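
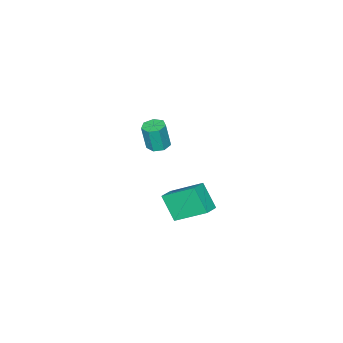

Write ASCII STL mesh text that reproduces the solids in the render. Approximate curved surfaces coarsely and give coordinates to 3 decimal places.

solid 
facet normal -0.124 0.110 -0.986
outer loop
vertex -1.862 -3.871 -2.376
vertex -2.451 -3.529 -2.264
vertex -1.811 -3.277 -2.316
endloop
endfacet
facet normal 0.989 -0.072 -0.132
outer loop
vertex -1.862 -3.871 -2.376
vertex -1.811 -3.277 -2.316
vertex -1.66 -4.052 -0.769
endloop
endfacet
facet normal 0.989 -0.072 -0.132
outer loop
vertex -1.66 -4.052 -0.769
vertex -1.811 -3.277 -2.316
vertex -1.609 -3.458 -0.709
endloop
endfacet
facet normal 0.125 -0.110 0.986
outer loop
vertex -1.66 -4.052 -0.769
vertex -1.609 -3.458 -0.709
vertex -2.249 -3.711 -0.656
endloop
endfacet
facet normal -0.124 0.112 -0.986
outer loop
vertex -1.811 -3.277 -2.316
vertex -2.451 -3.529 -2.264
vertex -2.242 -2.874 -2.216
endloop
endfacet
facet normal 0.683 0.731 -0.003
outer loop
vertex -1.811 -3.277 -2.316
vertex -2.242 -2.874 -2.216
vertex -1.609 -3.458 -0.709
endloop
endfacet
facet normal 0.683 0.731 -0.003
outer loop
vertex -1.609 -3.458 -0.709
vertex -2.242 -2.874 -2.216
vertex -2.04 -3.055 -0.609
endloop
endfacet
facet normal 0.125 -0.111 0.986
outer loop
vertex -1.609 -3.458 -0.709
vertex -2.04 -3.055 -0.609
vertex -2.249 -3.711 -0.656
endloop
endfacet
facet normal -0.124 0.112 -0.986
outer loop
vertex -2.242 -2.874 -2.216
vertex -2.451 -3.529 -2.264
vertex -2.831 -2.964 -2.152
endloop
endfacet
facet normal -0.136 0.982 0.128
outer loop
vertex -2.242 -2.874 -2.216
vertex -2.831 -2.964 -2.152
vertex -2.04 -3.055 -0.609
endloop
endfacet
facet normal -0.136 0.982 0.128
outer loop
vertex -2.04 -3.055 -0.609
vertex -2.831 -2.964 -2.152
vertex -2.628 -3.145 -0.545
endloop
endfacet
facet normal 0.124 -0.110 0.986
outer loop
vertex -2.04 -3.055 -0.609
vertex -2.628 -3.145 -0.545
vertex -2.249 -3.711 -0.656
endloop
endfacet
facet normal -0.125 0.111 -0.986
outer loop
vertex -2.831 -2.964 -2.152
vertex -2.451 -3.529 -2.264
vertex -3.133 -3.48 -2.172
endloop
endfacet
facet normal -0.854 0.494 0.163
outer loop
vertex -2.831 -2.964 -2.152
vertex -3.133 -3.48 -2.172
vertex -2.628 -3.145 -0.545
endloop
endfacet
facet normal -0.854 0.495 0.163
outer loop
vertex -2.628 -3.145 -0.545
vertex -3.133 -3.48 -2.172
vertex -2.931 -3.661 -0.565
endloop
endfacet
facet normal 0.123 -0.111 0.986
outer loop
vertex -2.628 -3.145 -0.545
vertex -2.931 -3.661 -0.565
vertex -2.249 -3.711 -0.656
endloop
endfacet
facet normal -0.125 0.111 -0.986
outer loop
vertex -3.133 -3.48 -2.172
vertex -2.451 -3.529 -2.264
vertex -2.922 -4.033 -2.261
endloop
endfacet
facet normal -0.928 -0.366 0.075
outer loop
vertex -3.133 -3.48 -2.172
vertex -2.922 -4.033 -2.261
vertex -2.931 -3.661 -0.565
endloop
endfacet
facet normal -0.928 -0.365 0.075
outer loop
vertex -2.931 -3.661 -0.565
vertex -2.922 -4.033 -2.261
vertex -2.72 -4.215 -0.654
endloop
endfacet
facet normal 0.123 -0.111 0.986
outer loop
vertex -2.931 -3.661 -0.565
vertex -2.72 -4.215 -0.654
vertex -2.249 -3.711 -0.656
endloop
endfacet
facet normal -0.125 0.111 -0.986
outer loop
vertex -2.922 -4.033 -2.261
vertex -2.451 -3.529 -2.264
vertex -2.357 -4.207 -2.352
endloop
endfacet
facet normal -0.304 -0.950 -0.069
outer loop
vertex -2.922 -4.033 -2.261
vertex -2.357 -4.207 -2.352
vertex -2.72 -4.215 -0.654
endloop
endfacet
facet normal -0.302 -0.951 -0.069
outer loop
vertex -2.72 -4.215 -0.654
vertex -2.357 -4.207 -2.352
vertex -2.154 -4.388 -0.745
endloop
endfacet
facet normal 0.124 -0.112 0.986
outer loop
vertex -2.72 -4.215 -0.654
vertex -2.154 -4.388 -0.745
vertex -2.249 -3.711 -0.656
endloop
endfacet
facet normal -0.123 0.111 -0.986
outer loop
vertex -2.357 -4.207 -2.352
vertex -2.451 -3.529 -2.264
vertex -1.862 -3.871 -2.376
endloop
endfacet
facet normal 0.549 -0.820 -0.162
outer loop
vertex -2.357 -4.207 -2.352
vertex -1.862 -3.871 -2.376
vertex -2.154 -4.388 -0.745
endloop
endfacet
facet normal 0.550 -0.820 -0.161
outer loop
vertex -2.154 -4.388 -0.745
vertex -1.862 -3.871 -2.376
vertex -1.66 -4.052 -0.769
endloop
endfacet
facet normal 0.124 -0.112 0.986
outer loop
vertex -2.154 -4.388 -0.745
vertex -1.66 -4.052 -0.769
vertex -2.249 -3.711 -0.656
endloop
endfacet
facet normal -0.945 -0.231 -0.231
outer loop
vertex 0.777 3.118 0.255
vertex 0.851 4.122 -1.052
vertex 1.477 1.479 -0.966
endloop
endfacet
facet normal -0.044 -0.609 0.792
outer loop
vertex 2.289 1.678 -0.768
vertex 0.777 3.118 0.255
vertex 1.477 1.479 -0.966
endloop
endfacet
facet normal -0.945 -0.231 -0.231
outer loop
vertex 1.477 1.479 -0.966
vertex 0.851 4.122 -1.052
vertex 1.55 2.483 -2.273
endloop
endfacet
facet normal 0.324 -0.759 -0.565
outer loop
vertex 1.55 2.483 -2.273
vertex 2.289 1.678 -0.768
vertex 1.477 1.479 -0.966
endloop
endfacet
facet normal -0.324 0.759 0.565
outer loop
vertex 0.777 3.118 0.255
vertex 1.663 4.321 -0.854
vertex 0.851 4.122 -1.052
endloop
endfacet
facet normal -0.044 -0.609 0.792
outer loop
vertex 1.59 3.317 0.453
vertex 0.777 3.118 0.255
vertex 2.289 1.678 -0.768
endloop
endfacet
facet normal -0.323 0.759 0.565
outer loop
vertex 1.59 3.317 0.453
vertex 1.663 4.321 -0.854
vertex 0.777 3.118 0.255
endloop
endfacet
facet normal 0.044 0.609 -0.792
outer loop
vertex 0.851 4.122 -1.052
vertex 1.663 4.321 -0.854
vertex 1.55 2.483 -2.273
endloop
endfacet
facet normal 0.323 -0.759 -0.565
outer loop
vertex 2.363 2.682 -2.075
vertex 2.289 1.678 -0.768
vertex 1.55 2.483 -2.273
endloop
endfacet
facet normal 0.044 0.609 -0.792
outer loop
vertex 1.55 2.483 -2.273
vertex 1.663 4.321 -0.854
vertex 2.363 2.682 -2.075
endloop
endfacet
facet normal 0.945 0.231 0.231
outer loop
vertex 2.363 2.682 -2.075
vertex 1.59 3.317 0.453
vertex 2.289 1.678 -0.768
endloop
endfacet
facet normal 0.945 0.232 0.231
outer loop
vertex 1.663 4.321 -0.854
vertex 1.59 3.317 0.453
vertex 2.363 2.682 -2.075
endloop
endfacet

endsolid


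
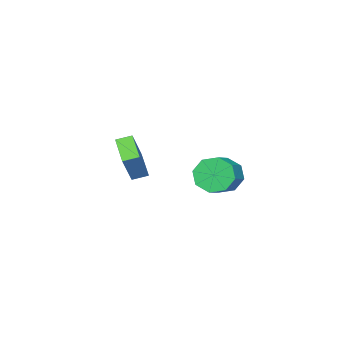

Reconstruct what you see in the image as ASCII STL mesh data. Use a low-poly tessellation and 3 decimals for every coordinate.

solid 
facet normal -0.499 -0.153 -0.853
outer loop
vertex 1.593 -3.292 -0.36
vertex 0.982 -2.712 -0.107
vertex 2.521 -1.975 -1.139
endloop
endfacet
facet normal 0.695 -0.659 -0.287
outer loop
vertex 3.518 -1.668 0.567
vertex 1.593 -3.292 -0.36
vertex 2.521 -1.975 -1.139
endloop
endfacet
facet normal -0.498 -0.154 -0.853
outer loop
vertex 2.521 -1.975 -1.139
vertex 0.982 -2.712 -0.107
vertex 1.91 -1.395 -0.887
endloop
endfacet
facet normal 0.519 0.736 -0.436
outer loop
vertex 1.91 -1.395 -0.887
vertex 3.518 -1.668 0.567
vertex 2.521 -1.975 -1.139
endloop
endfacet
facet normal -0.518 -0.736 0.435
outer loop
vertex 1.593 -3.292 -0.36
vertex 1.979 -2.405 1.599
vertex 0.982 -2.712 -0.107
endloop
endfacet
facet normal 0.695 -0.660 -0.287
outer loop
vertex 2.59 -2.985 1.347
vertex 1.593 -3.292 -0.36
vertex 3.518 -1.668 0.567
endloop
endfacet
facet normal -0.519 -0.736 0.435
outer loop
vertex 2.59 -2.985 1.347
vertex 1.979 -2.405 1.599
vertex 1.593 -3.292 -0.36
endloop
endfacet
facet normal -0.695 0.660 0.287
outer loop
vertex 0.982 -2.712 -0.107
vertex 1.979 -2.405 1.599
vertex 1.91 -1.395 -0.887
endloop
endfacet
facet normal 0.518 0.736 -0.435
outer loop
vertex 2.907 -1.088 0.82
vertex 3.518 -1.668 0.567
vertex 1.91 -1.395 -0.887
endloop
endfacet
facet normal -0.695 0.659 0.287
outer loop
vertex 1.91 -1.395 -0.887
vertex 1.979 -2.405 1.599
vertex 2.907 -1.088 0.82
endloop
endfacet
facet normal 0.499 0.154 0.853
outer loop
vertex 2.907 -1.088 0.82
vertex 2.59 -2.985 1.347
vertex 3.518 -1.668 0.567
endloop
endfacet
facet normal 0.498 0.154 0.853
outer loop
vertex 1.979 -2.405 1.599
vertex 2.59 -2.985 1.347
vertex 2.907 -1.088 0.82
endloop
endfacet
facet normal -0.858 -0.309 -0.410
outer loop
vertex 2.454 2.66 -0.075
vertex 1.909 3.314 0.573
vertex 2.343 3.402 -0.401
endloop
endfacet
facet normal 0.495 -0.286 -0.820
outer loop
vertex 2.454 2.66 -0.075
vertex 2.343 3.402 -0.401
vertex 3.655 3.091 0.5
endloop
endfacet
facet normal 0.495 -0.288 -0.820
outer loop
vertex 3.655 3.091 0.5
vertex 2.343 3.402 -0.401
vertex 3.545 3.834 0.173
endloop
endfacet
facet normal 0.858 0.308 0.410
outer loop
vertex 3.655 3.091 0.5
vertex 3.545 3.834 0.173
vertex 3.111 3.746 1.147
endloop
endfacet
facet normal -0.859 -0.307 -0.410
outer loop
vertex 2.343 3.402 -0.401
vertex 1.909 3.314 0.573
vertex 1.979 4.094 -0.157
endloop
endfacet
facet normal 0.254 0.438 -0.862
outer loop
vertex 2.343 3.402 -0.401
vertex 1.979 4.094 -0.157
vertex 3.545 3.834 0.173
endloop
endfacet
facet normal 0.255 0.440 -0.861
outer loop
vertex 3.545 3.834 0.173
vertex 1.979 4.094 -0.157
vertex 3.18 4.525 0.418
endloop
endfacet
facet normal 0.858 0.308 0.410
outer loop
vertex 3.545 3.834 0.173
vertex 3.18 4.525 0.418
vertex 3.111 3.746 1.147
endloop
endfacet
facet normal -0.858 -0.308 -0.411
outer loop
vertex 1.979 4.094 -0.157
vertex 1.909 3.314 0.573
vertex 1.573 4.329 0.514
endloop
endfacet
facet normal -0.134 0.907 -0.399
outer loop
vertex 1.979 4.094 -0.157
vertex 1.573 4.329 0.514
vertex 3.18 4.525 0.418
endloop
endfacet
facet normal -0.134 0.907 -0.399
outer loop
vertex 3.18 4.525 0.418
vertex 1.573 4.329 0.514
vertex 2.775 4.76 1.089
endloop
endfacet
facet normal 0.858 0.308 0.410
outer loop
vertex 3.18 4.525 0.418
vertex 2.775 4.76 1.089
vertex 3.111 3.746 1.147
endloop
endfacet
facet normal -0.859 -0.308 -0.410
outer loop
vertex 1.573 4.329 0.514
vertex 1.909 3.314 0.573
vertex 1.365 3.969 1.22
endloop
endfacet
facet normal -0.446 0.844 0.299
outer loop
vertex 1.573 4.329 0.514
vertex 1.365 3.969 1.22
vertex 2.775 4.76 1.089
endloop
endfacet
facet normal -0.446 0.844 0.298
outer loop
vertex 2.775 4.76 1.089
vertex 1.365 3.969 1.22
vertex 2.566 4.4 1.795
endloop
endfacet
facet normal 0.858 0.308 0.411
outer loop
vertex 2.775 4.76 1.089
vertex 2.566 4.4 1.795
vertex 3.111 3.746 1.147
endloop
endfacet
facet normal -0.858 -0.308 -0.410
outer loop
vertex 1.365 3.969 1.22
vertex 1.909 3.314 0.573
vertex 1.475 3.226 1.547
endloop
endfacet
facet normal -0.496 0.287 0.820
outer loop
vertex 1.365 3.969 1.22
vertex 1.475 3.226 1.547
vertex 2.566 4.4 1.795
endloop
endfacet
facet normal -0.495 0.286 0.820
outer loop
vertex 2.566 4.4 1.795
vertex 1.475 3.226 1.547
vertex 2.677 3.658 2.121
endloop
endfacet
facet normal 0.858 0.309 0.410
outer loop
vertex 2.566 4.4 1.795
vertex 2.677 3.658 2.121
vertex 3.111 3.746 1.147
endloop
endfacet
facet normal -0.858 -0.308 -0.410
outer loop
vertex 1.475 3.226 1.547
vertex 1.909 3.314 0.573
vertex 1.84 2.535 1.302
endloop
endfacet
facet normal -0.254 -0.439 0.862
outer loop
vertex 1.475 3.226 1.547
vertex 1.84 2.535 1.302
vertex 2.677 3.658 2.121
endloop
endfacet
facet normal -0.255 -0.438 0.862
outer loop
vertex 2.677 3.658 2.121
vertex 1.84 2.535 1.302
vertex 3.041 2.966 1.877
endloop
endfacet
facet normal 0.859 0.307 0.410
outer loop
vertex 2.677 3.658 2.121
vertex 3.041 2.966 1.877
vertex 3.111 3.746 1.147
endloop
endfacet
facet normal -0.858 -0.308 -0.410
outer loop
vertex 1.84 2.535 1.302
vertex 1.909 3.314 0.573
vertex 2.245 2.3 0.631
endloop
endfacet
facet normal 0.135 -0.907 0.399
outer loop
vertex 1.84 2.535 1.302
vertex 2.245 2.3 0.631
vertex 3.041 2.966 1.877
endloop
endfacet
facet normal 0.134 -0.907 0.399
outer loop
vertex 3.041 2.966 1.877
vertex 2.245 2.3 0.631
vertex 3.447 2.731 1.206
endloop
endfacet
facet normal 0.858 0.308 0.411
outer loop
vertex 3.041 2.966 1.877
vertex 3.447 2.731 1.206
vertex 3.111 3.746 1.147
endloop
endfacet
facet normal -0.858 -0.308 -0.411
outer loop
vertex 2.245 2.3 0.631
vertex 1.909 3.314 0.573
vertex 2.454 2.66 -0.075
endloop
endfacet
facet normal 0.445 -0.844 -0.299
outer loop
vertex 2.245 2.3 0.631
vertex 2.454 2.66 -0.075
vertex 3.447 2.731 1.206
endloop
endfacet
facet normal 0.446 -0.844 -0.299
outer loop
vertex 3.447 2.731 1.206
vertex 2.454 2.66 -0.075
vertex 3.655 3.091 0.5
endloop
endfacet
facet normal 0.859 0.308 0.410
outer loop
vertex 3.447 2.731 1.206
vertex 3.655 3.091 0.5
vertex 3.111 3.746 1.147
endloop
endfacet

endsolid


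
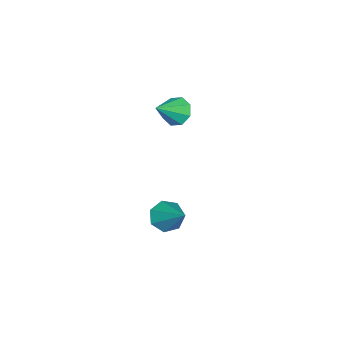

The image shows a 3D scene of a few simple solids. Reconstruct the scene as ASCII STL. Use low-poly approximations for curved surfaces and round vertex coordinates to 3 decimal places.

solid 
facet normal -0.411 -0.666 -0.623
outer loop
vertex 2.204 -2.982 -4.044
vertex 1.706 -3.159 -3.526
vertex 1.661 -2.64 -4.051
endloop
endfacet
facet normal 0.451 0.705 -0.547
outer loop
vertex 2.204 -2.982 -4.044
vertex 1.661 -2.64 -4.051
vertex 2.534 -1.821 -2.274
endloop
endfacet
facet normal -0.413 -0.665 -0.622
outer loop
vertex 1.661 -2.64 -4.051
vertex 1.706 -3.159 -3.526
vertex 1.152 -2.688 -3.662
endloop
endfacet
facet normal -0.297 0.914 -0.276
outer loop
vertex 1.661 -2.64 -4.051
vertex 1.152 -2.688 -3.662
vertex 2.534 -1.821 -2.274
endloop
endfacet
facet normal -0.412 -0.665 -0.623
outer loop
vertex 1.152 -2.688 -3.662
vertex 1.706 -3.159 -3.526
vertex 1.061 -3.092 -3.171
endloop
endfacet
facet normal -0.725 0.592 0.352
outer loop
vertex 1.152 -2.688 -3.662
vertex 1.061 -3.092 -3.171
vertex 2.534 -1.821 -2.274
endloop
endfacet
facet normal -0.411 -0.666 -0.622
outer loop
vertex 1.061 -3.092 -3.171
vertex 1.706 -3.159 -3.526
vertex 1.456 -3.545 -2.947
endloop
endfacet
facet normal -0.509 -0.018 0.861
outer loop
vertex 1.061 -3.092 -3.171
vertex 1.456 -3.545 -2.947
vertex 2.534 -1.821 -2.274
endloop
endfacet
facet normal -0.412 -0.666 -0.622
outer loop
vertex 1.456 -3.545 -2.947
vertex 1.706 -3.159 -3.526
vertex 2.04 -3.708 -3.159
endloop
endfacet
facet normal 0.188 -0.457 0.869
outer loop
vertex 1.456 -3.545 -2.947
vertex 2.04 -3.708 -3.159
vertex 2.534 -1.821 -2.274
endloop
endfacet
facet normal -0.411 -0.666 -0.623
outer loop
vertex 2.04 -3.708 -3.159
vertex 1.706 -3.159 -3.526
vertex 2.373 -3.457 -3.647
endloop
endfacet
facet normal 0.841 -0.394 0.371
outer loop
vertex 2.04 -3.708 -3.159
vertex 2.373 -3.457 -3.647
vertex 2.534 -1.821 -2.274
endloop
endfacet
facet normal -0.411 -0.666 -0.622
outer loop
vertex 2.373 -3.457 -3.647
vertex 1.706 -3.159 -3.526
vertex 2.204 -2.982 -4.044
endloop
endfacet
facet normal 0.958 0.124 -0.260
outer loop
vertex 2.373 -3.457 -3.647
vertex 2.204 -2.982 -4.044
vertex 2.534 -1.821 -2.274
endloop
endfacet
facet normal -0.800 0.190 -0.569
outer loop
vertex 0.704 -3.611 0.965
vertex 0.305 -3.603 1.528
vertex 0.666 -3.13 1.179
endloop
endfacet
facet normal 0.882 0.248 -0.400
outer loop
vertex 0.704 -3.611 0.965
vertex 0.666 -3.13 1.179
vertex 1.375 -3.857 2.292
endloop
endfacet
facet normal -0.799 0.188 -0.571
outer loop
vertex 0.666 -3.13 1.179
vertex 0.305 -3.603 1.528
vertex 0.415 -2.926 1.597
endloop
endfacet
facet normal 0.677 0.734 0.048
outer loop
vertex 0.666 -3.13 1.179
vertex 0.415 -2.926 1.597
vertex 1.375 -3.857 2.292
endloop
endfacet
facet normal -0.799 0.188 -0.571
outer loop
vertex 0.415 -2.926 1.597
vertex 0.305 -3.603 1.528
vertex 0.1 -3.119 1.974
endloop
endfacet
facet normal 0.277 0.742 0.611
outer loop
vertex 0.415 -2.926 1.597
vertex 0.1 -3.119 1.974
vertex 1.375 -3.857 2.292
endloop
endfacet
facet normal -0.799 0.188 -0.571
outer loop
vertex 0.1 -3.119 1.974
vertex 0.305 -3.603 1.528
vertex -0.095 -3.595 2.09
endloop
endfacet
facet normal -0.084 0.268 0.960
outer loop
vertex 0.1 -3.119 1.974
vertex -0.095 -3.595 2.09
vertex 1.375 -3.857 2.292
endloop
endfacet
facet normal -0.799 0.188 -0.571
outer loop
vertex -0.095 -3.595 2.09
vertex 0.305 -3.603 1.528
vertex -0.056 -4.077 1.877
endloop
endfacet
facet normal -0.195 -0.410 0.891
outer loop
vertex -0.095 -3.595 2.09
vertex -0.056 -4.077 1.877
vertex 1.375 -3.857 2.292
endloop
endfacet
facet normal -0.799 0.189 -0.570
outer loop
vertex -0.056 -4.077 1.877
vertex 0.305 -3.603 1.528
vertex 0.194 -4.281 1.459
endloop
endfacet
facet normal 0.009 -0.896 0.443
outer loop
vertex -0.056 -4.077 1.877
vertex 0.194 -4.281 1.459
vertex 1.375 -3.857 2.292
endloop
endfacet
facet normal -0.800 0.189 -0.570
outer loop
vertex 0.194 -4.281 1.459
vertex 0.305 -3.603 1.528
vertex 0.509 -4.088 1.081
endloop
endfacet
facet normal 0.410 -0.904 -0.120
outer loop
vertex 0.194 -4.281 1.459
vertex 0.509 -4.088 1.081
vertex 1.375 -3.857 2.292
endloop
endfacet
facet normal -0.800 0.189 -0.570
outer loop
vertex 0.509 -4.088 1.081
vertex 0.305 -3.603 1.528
vertex 0.704 -3.611 0.965
endloop
endfacet
facet normal 0.771 -0.430 -0.470
outer loop
vertex 0.509 -4.088 1.081
vertex 0.704 -3.611 0.965
vertex 1.375 -3.857 2.292
endloop
endfacet

endsolid


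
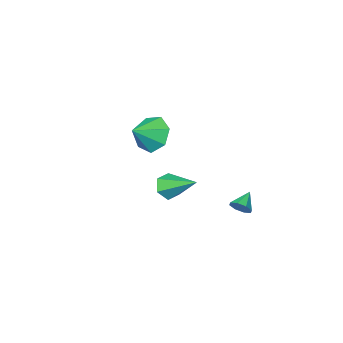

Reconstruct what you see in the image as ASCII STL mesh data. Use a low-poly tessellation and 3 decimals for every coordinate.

solid 
facet normal 0.263 -0.814 -0.518
outer loop
vertex 0.756 -3.026 -3.782
vertex 0.275 -2.801 -4.38
vertex 1.039 -2.562 -4.368
endloop
endfacet
facet normal 0.769 0.266 0.582
outer loop
vertex 0.756 -3.026 -3.782
vertex 1.039 -2.562 -4.368
vertex -0.275 -1.099 -3.3
endloop
endfacet
facet normal 0.263 -0.815 -0.517
outer loop
vertex 1.039 -2.562 -4.368
vertex 0.275 -2.801 -4.38
vertex 0.558 -2.337 -4.967
endloop
endfacet
facet normal 0.634 0.738 -0.232
outer loop
vertex 1.039 -2.562 -4.368
vertex 0.558 -2.337 -4.967
vertex -0.275 -1.099 -3.3
endloop
endfacet
facet normal 0.263 -0.815 -0.517
outer loop
vertex 0.558 -2.337 -4.967
vertex 0.275 -2.801 -4.38
vertex -0.205 -2.576 -4.979
endloop
endfacet
facet normal -0.218 0.728 -0.650
outer loop
vertex 0.558 -2.337 -4.967
vertex -0.205 -2.576 -4.979
vertex -0.275 -1.099 -3.3
endloop
endfacet
facet normal 0.264 -0.814 -0.517
outer loop
vertex -0.205 -2.576 -4.979
vertex 0.275 -2.801 -4.38
vertex -0.488 -3.04 -4.393
endloop
endfacet
facet normal -0.935 0.247 -0.256
outer loop
vertex -0.205 -2.576 -4.979
vertex -0.488 -3.04 -4.393
vertex -0.275 -1.099 -3.3
endloop
endfacet
facet normal 0.264 -0.814 -0.517
outer loop
vertex -0.488 -3.04 -4.393
vertex 0.275 -2.801 -4.38
vertex -0.008 -3.265 -3.794
endloop
endfacet
facet normal -0.800 -0.225 0.556
outer loop
vertex -0.488 -3.04 -4.393
vertex -0.008 -3.265 -3.794
vertex -0.275 -1.099 -3.3
endloop
endfacet
facet normal 0.263 -0.814 -0.518
outer loop
vertex -0.008 -3.265 -3.794
vertex 0.275 -2.801 -4.38
vertex 0.756 -3.026 -3.782
endloop
endfacet
facet normal 0.052 -0.216 0.975
outer loop
vertex -0.008 -3.265 -3.794
vertex 0.756 -3.026 -3.782
vertex -0.275 -1.099 -3.3
endloop
endfacet
facet normal -0.852 -0.113 -0.511
outer loop
vertex 3.346 0.875 1.017
vertex 2.944 0.315 1.81
vertex 2.901 1.353 1.653
endloop
endfacet
facet normal 0.649 0.753 -0.112
outer loop
vertex 3.346 0.875 1.017
vertex 2.901 1.353 1.653
vertex 4.076 0.465 2.49
endloop
endfacet
facet normal -0.851 -0.113 -0.512
outer loop
vertex 2.901 1.353 1.653
vertex 2.944 0.315 1.81
vertex 2.488 1.05 2.406
endloop
endfacet
facet normal 0.279 0.828 0.486
outer loop
vertex 2.901 1.353 1.653
vertex 2.488 1.05 2.406
vertex 4.076 0.465 2.49
endloop
endfacet
facet normal -0.851 -0.112 -0.513
outer loop
vertex 2.488 1.05 2.406
vertex 2.944 0.315 1.81
vertex 2.418 0.194 2.71
endloop
endfacet
facet normal 0.071 0.329 0.942
outer loop
vertex 2.488 1.05 2.406
vertex 2.418 0.194 2.71
vertex 4.076 0.465 2.49
endloop
endfacet
facet normal -0.851 -0.112 -0.513
outer loop
vertex 2.418 0.194 2.71
vertex 2.944 0.315 1.81
vertex 2.744 -0.571 2.336
endloop
endfacet
facet normal 0.181 -0.369 0.912
outer loop
vertex 2.418 0.194 2.71
vertex 2.744 -0.571 2.336
vertex 4.076 0.465 2.49
endloop
endfacet
facet normal -0.851 -0.112 -0.512
outer loop
vertex 2.744 -0.571 2.336
vertex 2.944 0.315 1.81
vertex 3.22 -0.668 1.566
endloop
endfacet
facet normal 0.527 -0.740 0.419
outer loop
vertex 2.744 -0.571 2.336
vertex 3.22 -0.668 1.566
vertex 4.076 0.465 2.49
endloop
endfacet
facet normal -0.852 -0.112 -0.512
outer loop
vertex 3.22 -0.668 1.566
vertex 2.944 0.315 1.81
vertex 3.488 -0.025 0.979
endloop
endfacet
facet normal 0.847 -0.505 -0.166
outer loop
vertex 3.22 -0.668 1.566
vertex 3.488 -0.025 0.979
vertex 4.076 0.465 2.49
endloop
endfacet
facet normal -0.852 -0.113 -0.511
outer loop
vertex 3.488 -0.025 0.979
vertex 2.944 0.315 1.81
vertex 3.346 0.875 1.017
endloop
endfacet
facet normal 0.901 0.159 -0.402
outer loop
vertex 3.488 -0.025 0.979
vertex 3.346 0.875 1.017
vertex 4.076 0.465 2.49
endloop
endfacet
facet normal 0.740 0.416 -0.528
outer loop
vertex -0.171 2.553 -2.587
vertex -0.447 2.42 -3.079
vertex -0.446 2.875 -2.719
endloop
endfacet
facet normal -0.103 0.301 0.948
outer loop
vertex -0.171 2.553 -2.587
vertex -0.446 2.875 -2.719
vertex -1.233 1.98 -2.521
endloop
endfacet
facet normal 0.743 0.415 -0.526
outer loop
vertex -0.446 2.875 -2.719
vertex -0.447 2.42 -3.079
vertex -0.721 2.931 -3.063
endloop
endfacet
facet normal -0.563 0.617 0.550
outer loop
vertex -0.446 2.875 -2.719
vertex -0.721 2.931 -3.063
vertex -1.233 1.98 -2.521
endloop
endfacet
facet normal 0.742 0.414 -0.528
outer loop
vertex -0.721 2.931 -3.063
vertex -0.447 2.42 -3.079
vertex -0.836 2.687 -3.416
endloop
endfacet
facet normal -0.887 0.461 -0.030
outer loop
vertex -0.721 2.931 -3.063
vertex -0.836 2.687 -3.416
vertex -1.233 1.98 -2.521
endloop
endfacet
facet normal 0.742 0.415 -0.527
outer loop
vertex -0.836 2.687 -3.416
vertex -0.447 2.42 -3.079
vertex -0.723 2.287 -3.572
endloop
endfacet
facet normal -0.888 -0.074 -0.453
outer loop
vertex -0.836 2.687 -3.416
vertex -0.723 2.287 -3.572
vertex -1.233 1.98 -2.521
endloop
endfacet
facet normal 0.741 0.415 -0.527
outer loop
vertex -0.723 2.287 -3.572
vertex -0.447 2.42 -3.079
vertex -0.448 1.965 -3.439
endloop
endfacet
facet normal -0.565 -0.677 -0.472
outer loop
vertex -0.723 2.287 -3.572
vertex -0.448 1.965 -3.439
vertex -1.233 1.98 -2.521
endloop
endfacet
facet normal 0.743 0.415 -0.526
outer loop
vertex -0.448 1.965 -3.439
vertex -0.447 2.42 -3.079
vertex -0.173 1.909 -3.095
endloop
endfacet
facet normal -0.107 -0.991 -0.076
outer loop
vertex -0.448 1.965 -3.439
vertex -0.173 1.909 -3.095
vertex -1.233 1.98 -2.521
endloop
endfacet
facet normal 0.742 0.414 -0.528
outer loop
vertex -0.173 1.909 -3.095
vertex -0.447 2.42 -3.079
vertex -0.058 2.153 -2.742
endloop
endfacet
facet normal 0.218 -0.835 0.506
outer loop
vertex -0.173 1.909 -3.095
vertex -0.058 2.153 -2.742
vertex -1.233 1.98 -2.521
endloop
endfacet
facet normal 0.742 0.414 -0.528
outer loop
vertex -0.058 2.153 -2.742
vertex -0.447 2.42 -3.079
vertex -0.171 2.553 -2.587
endloop
endfacet
facet normal 0.219 -0.298 0.929
outer loop
vertex -0.058 2.153 -2.742
vertex -0.171 2.553 -2.587
vertex -1.233 1.98 -2.521
endloop
endfacet

endsolid


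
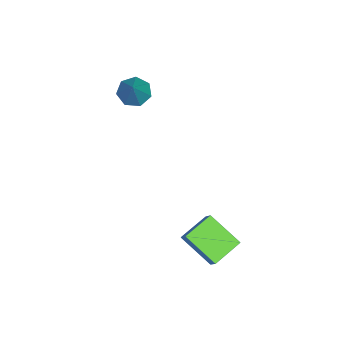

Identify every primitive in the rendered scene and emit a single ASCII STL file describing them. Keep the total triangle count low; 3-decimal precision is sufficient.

solid 
facet normal -0.630 -0.162 -0.760
outer loop
vertex -2.294 -2.247 2.143
vertex -2.973 -1.967 2.646
vertex -2.447 -1.49 2.108
endloop
endfacet
facet normal 0.923 0.171 -0.345
outer loop
vertex -2.294 -2.247 2.143
vertex -2.447 -1.49 2.108
vertex -1.607 -1.613 4.294
endloop
endfacet
facet normal -0.630 -0.163 -0.760
outer loop
vertex -2.447 -1.49 2.108
vertex -2.973 -1.967 2.646
vertex -2.996 -1.093 2.478
endloop
endfacet
facet normal 0.512 0.846 -0.149
outer loop
vertex -2.447 -1.49 2.108
vertex -2.996 -1.093 2.478
vertex -1.607 -1.613 4.294
endloop
endfacet
facet normal -0.629 -0.163 -0.760
outer loop
vertex -2.996 -1.093 2.478
vertex -2.973 -1.967 2.646
vertex -3.528 -1.353 2.974
endloop
endfacet
facet normal -0.120 0.926 0.357
outer loop
vertex -2.996 -1.093 2.478
vertex -3.528 -1.353 2.974
vertex -1.607 -1.613 4.294
endloop
endfacet
facet normal -0.629 -0.163 -0.760
outer loop
vertex -3.528 -1.353 2.974
vertex -2.973 -1.967 2.646
vertex -3.642 -2.075 3.223
endloop
endfacet
facet normal -0.497 0.352 0.793
outer loop
vertex -3.528 -1.353 2.974
vertex -3.642 -2.075 3.223
vertex -1.607 -1.613 4.294
endloop
endfacet
facet normal -0.629 -0.162 -0.760
outer loop
vertex -3.642 -2.075 3.223
vertex -2.973 -1.967 2.646
vertex -3.252 -2.716 3.037
endloop
endfacet
facet normal -0.336 -0.445 0.830
outer loop
vertex -3.642 -2.075 3.223
vertex -3.252 -2.716 3.037
vertex -1.607 -1.613 4.294
endloop
endfacet
facet normal -0.630 -0.162 -0.760
outer loop
vertex -3.252 -2.716 3.037
vertex -2.973 -1.967 2.646
vertex -2.652 -2.792 2.556
endloop
endfacet
facet normal 0.243 -0.864 0.440
outer loop
vertex -3.252 -2.716 3.037
vertex -2.652 -2.792 2.556
vertex -1.607 -1.613 4.294
endloop
endfacet
facet normal -0.630 -0.162 -0.760
outer loop
vertex -2.652 -2.792 2.556
vertex -2.973 -1.967 2.646
vertex -2.294 -2.247 2.143
endloop
endfacet
facet normal 0.803 -0.590 -0.083
outer loop
vertex -2.652 -2.792 2.556
vertex -2.294 -2.247 2.143
vertex -1.607 -1.613 4.294
endloop
endfacet
facet normal -0.791 0.508 0.340
outer loop
vertex 1.284 2.863 -2.036
vertex 1.924 3.273 -1.159
vertex 1.827 4.481 -3.189
endloop
endfacet
facet normal -0.552 -0.353 -0.755
outer loop
vertex 3.156 3.627 -3.761
vertex 1.284 2.863 -2.036
vertex 1.827 4.481 -3.189
endloop
endfacet
facet normal -0.791 0.508 0.340
outer loop
vertex 1.827 4.481 -3.189
vertex 1.924 3.273 -1.159
vertex 2.467 4.891 -2.313
endloop
endfacet
facet normal 0.264 0.785 -0.560
outer loop
vertex 2.467 4.891 -2.313
vertex 3.156 3.627 -3.761
vertex 1.827 4.481 -3.189
endloop
endfacet
facet normal -0.264 -0.786 0.560
outer loop
vertex 1.284 2.863 -2.036
vertex 3.253 2.419 -1.731
vertex 1.924 3.273 -1.159
endloop
endfacet
facet normal -0.552 -0.354 -0.755
outer loop
vertex 2.613 2.009 -2.607
vertex 1.284 2.863 -2.036
vertex 3.156 3.627 -3.761
endloop
endfacet
facet normal -0.264 -0.785 0.560
outer loop
vertex 2.613 2.009 -2.607
vertex 3.253 2.419 -1.731
vertex 1.284 2.863 -2.036
endloop
endfacet
facet normal 0.552 0.353 0.755
outer loop
vertex 1.924 3.273 -1.159
vertex 3.253 2.419 -1.731
vertex 2.467 4.891 -2.313
endloop
endfacet
facet normal 0.264 0.785 -0.560
outer loop
vertex 3.796 4.037 -2.884
vertex 3.156 3.627 -3.761
vertex 2.467 4.891 -2.313
endloop
endfacet
facet normal 0.552 0.353 0.756
outer loop
vertex 2.467 4.891 -2.313
vertex 3.253 2.419 -1.731
vertex 3.796 4.037 -2.884
endloop
endfacet
facet normal 0.791 -0.508 -0.340
outer loop
vertex 3.796 4.037 -2.884
vertex 2.613 2.009 -2.607
vertex 3.156 3.627 -3.761
endloop
endfacet
facet normal 0.791 -0.508 -0.340
outer loop
vertex 3.253 2.419 -1.731
vertex 2.613 2.009 -2.607
vertex 3.796 4.037 -2.884
endloop
endfacet

endsolid


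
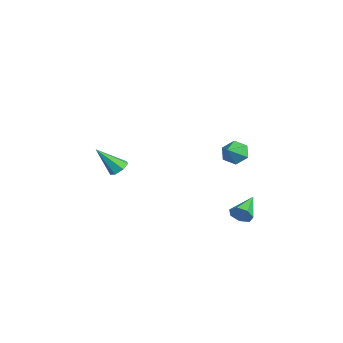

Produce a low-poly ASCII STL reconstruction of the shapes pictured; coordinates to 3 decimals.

solid 
facet normal 0.767 -0.521 -0.374
outer loop
vertex 2.583 3.308 -2.854
vertex 2.214 3.067 -3.275
vertex 2.545 3.578 -3.308
endloop
endfacet
facet normal 0.329 0.824 0.462
outer loop
vertex 2.583 3.308 -2.854
vertex 2.545 3.578 -3.308
vertex 1.086 3.833 -2.725
endloop
endfacet
facet normal 0.767 -0.521 -0.375
outer loop
vertex 2.545 3.578 -3.308
vertex 2.214 3.067 -3.275
vertex 2.257 3.463 -3.737
endloop
endfacet
facet normal 0.051 0.956 -0.290
outer loop
vertex 2.545 3.578 -3.308
vertex 2.257 3.463 -3.737
vertex 1.086 3.833 -2.725
endloop
endfacet
facet normal 0.767 -0.521 -0.375
outer loop
vertex 2.257 3.463 -3.737
vertex 2.214 3.067 -3.275
vertex 1.937 3.05 -3.818
endloop
endfacet
facet normal -0.468 0.505 -0.726
outer loop
vertex 2.257 3.463 -3.737
vertex 1.937 3.05 -3.818
vertex 1.086 3.833 -2.725
endloop
endfacet
facet normal 0.767 -0.522 -0.375
outer loop
vertex 1.937 3.05 -3.818
vertex 2.214 3.067 -3.275
vertex 1.824 2.649 -3.491
endloop
endfacet
facet normal -0.835 -0.186 -0.517
outer loop
vertex 1.937 3.05 -3.818
vertex 1.824 2.649 -3.491
vertex 1.086 3.833 -2.725
endloop
endfacet
facet normal 0.767 -0.522 -0.375
outer loop
vertex 1.824 2.649 -3.491
vertex 2.214 3.067 -3.275
vertex 2.005 2.563 -3.001
endloop
endfacet
facet normal -0.778 -0.602 0.182
outer loop
vertex 1.824 2.649 -3.491
vertex 2.005 2.563 -3.001
vertex 1.086 3.833 -2.725
endloop
endfacet
facet normal 0.767 -0.522 -0.374
outer loop
vertex 2.005 2.563 -3.001
vertex 2.214 3.067 -3.275
vertex 2.343 2.856 -2.717
endloop
endfacet
facet normal -0.336 -0.426 0.840
outer loop
vertex 2.005 2.563 -3.001
vertex 2.343 2.856 -2.717
vertex 1.086 3.833 -2.725
endloop
endfacet
facet normal 0.767 -0.521 -0.374
outer loop
vertex 2.343 2.856 -2.717
vertex 2.214 3.067 -3.275
vertex 2.583 3.308 -2.854
endloop
endfacet
facet normal 0.157 0.209 0.965
outer loop
vertex 2.343 2.856 -2.717
vertex 2.583 3.308 -2.854
vertex 1.086 3.833 -2.725
endloop
endfacet
facet normal -0.721 0.448 -0.528
outer loop
vertex -3.595 3.837 -2.834
vertex -4.026 3.865 -2.221
vertex -3.56 4.431 -2.377
endloop
endfacet
facet normal 0.953 0.148 -0.265
outer loop
vertex -3.595 3.837 -2.834
vertex -3.56 4.431 -2.377
vertex -3.174 3.335 -1.599
endloop
endfacet
facet normal -0.722 0.449 -0.527
outer loop
vertex -3.56 4.431 -2.377
vertex -4.026 3.865 -2.221
vertex -3.991 4.458 -1.764
endloop
endfacet
facet normal 0.686 0.566 0.457
outer loop
vertex -3.56 4.431 -2.377
vertex -3.991 4.458 -1.764
vertex -3.174 3.335 -1.599
endloop
endfacet
facet normal -0.722 0.449 -0.527
outer loop
vertex -3.991 4.458 -1.764
vertex -4.026 3.865 -2.221
vertex -4.457 3.892 -1.608
endloop
endfacet
facet normal 0.081 0.202 0.976
outer loop
vertex -3.991 4.458 -1.764
vertex -4.457 3.892 -1.608
vertex -3.174 3.335 -1.599
endloop
endfacet
facet normal -0.722 0.448 -0.527
outer loop
vertex -4.457 3.892 -1.608
vertex -4.026 3.865 -2.221
vertex -4.492 3.298 -2.065
endloop
endfacet
facet normal -0.257 -0.580 0.773
outer loop
vertex -4.457 3.892 -1.608
vertex -4.492 3.298 -2.065
vertex -3.174 3.335 -1.599
endloop
endfacet
facet normal -0.722 0.448 -0.527
outer loop
vertex -4.492 3.298 -2.065
vertex -4.026 3.865 -2.221
vertex -4.061 3.271 -2.678
endloop
endfacet
facet normal 0.010 -0.999 0.051
outer loop
vertex -4.492 3.298 -2.065
vertex -4.061 3.271 -2.678
vertex -3.174 3.335 -1.599
endloop
endfacet
facet normal -0.721 0.448 -0.528
outer loop
vertex -4.061 3.271 -2.678
vertex -4.026 3.865 -2.221
vertex -3.595 3.837 -2.834
endloop
endfacet
facet normal 0.615 -0.635 -0.468
outer loop
vertex -4.061 3.271 -2.678
vertex -3.595 3.837 -2.834
vertex -3.174 3.335 -1.599
endloop
endfacet
facet normal 0.081 0.648 -0.757
outer loop
vertex 1.554 -2.606 -0.573
vertex 1.075 -2.378 -0.429
vertex 1.582 -2.246 -0.262
endloop
endfacet
facet normal 0.927 -0.284 0.245
outer loop
vertex 1.554 -2.606 -0.573
vertex 1.582 -2.246 -0.262
vertex 0.945 -3.422 0.789
endloop
endfacet
facet normal 0.080 0.649 -0.757
outer loop
vertex 1.582 -2.246 -0.262
vertex 1.075 -2.378 -0.429
vertex 1.228 -1.985 -0.076
endloop
endfacet
facet normal 0.613 0.315 0.724
outer loop
vertex 1.582 -2.246 -0.262
vertex 1.228 -1.985 -0.076
vertex 0.945 -3.422 0.789
endloop
endfacet
facet normal 0.082 0.648 -0.757
outer loop
vertex 1.228 -1.985 -0.076
vertex 1.075 -2.378 -0.429
vertex 0.759 -2.02 -0.157
endloop
endfacet
facet normal -0.182 0.533 0.826
outer loop
vertex 1.228 -1.985 -0.076
vertex 0.759 -2.02 -0.157
vertex 0.945 -3.422 0.789
endloop
endfacet
facet normal 0.081 0.647 -0.758
outer loop
vertex 0.759 -2.02 -0.157
vertex 1.075 -2.378 -0.429
vertex 0.528 -2.325 -0.442
endloop
endfacet
facet normal -0.856 0.206 0.474
outer loop
vertex 0.759 -2.02 -0.157
vertex 0.528 -2.325 -0.442
vertex 0.945 -3.422 0.789
endloop
endfacet
facet normal 0.081 0.648 -0.757
outer loop
vertex 0.528 -2.325 -0.442
vertex 1.075 -2.378 -0.429
vertex 0.709 -2.67 -0.718
endloop
endfacet
facet normal -0.905 -0.420 -0.068
outer loop
vertex 0.528 -2.325 -0.442
vertex 0.709 -2.67 -0.718
vertex 0.945 -3.422 0.789
endloop
endfacet
facet normal 0.080 0.649 -0.757
outer loop
vertex 0.709 -2.67 -0.718
vertex 1.075 -2.378 -0.429
vertex 1.166 -2.795 -0.777
endloop
endfacet
facet normal -0.289 -0.874 -0.391
outer loop
vertex 0.709 -2.67 -0.718
vertex 1.166 -2.795 -0.777
vertex 0.945 -3.422 0.789
endloop
endfacet
facet normal 0.082 0.649 -0.756
outer loop
vertex 1.166 -2.795 -0.777
vertex 1.075 -2.378 -0.429
vertex 1.554 -2.606 -0.573
endloop
endfacet
facet normal 0.527 -0.812 -0.251
outer loop
vertex 1.166 -2.795 -0.777
vertex 1.554 -2.606 -0.573
vertex 0.945 -3.422 0.789
endloop
endfacet

endsolid


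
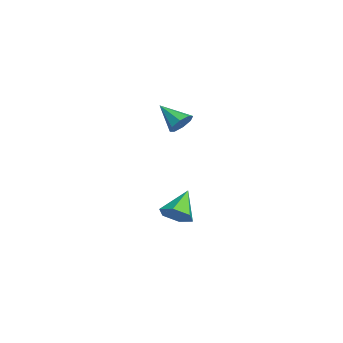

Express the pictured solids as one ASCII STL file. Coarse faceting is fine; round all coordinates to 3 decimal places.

solid 
facet normal 0.677 -0.404 -0.616
outer loop
vertex -0.516 1.64 -3.261
vertex -1.136 1.88 -4.1
vertex -0.405 2.582 -3.757
endloop
endfacet
facet normal 0.390 0.393 0.833
outer loop
vertex -0.516 1.64 -3.261
vertex -0.405 2.582 -3.757
vertex -2.544 2.72 -2.82
endloop
endfacet
facet normal 0.677 -0.404 -0.616
outer loop
vertex -0.405 2.582 -3.757
vertex -1.136 1.88 -4.1
vertex -1.025 2.822 -4.596
endloop
endfacet
facet normal 0.140 0.975 0.175
outer loop
vertex -0.405 2.582 -3.757
vertex -1.025 2.822 -4.596
vertex -2.544 2.72 -2.82
endloop
endfacet
facet normal 0.677 -0.404 -0.615
outer loop
vertex -1.025 2.822 -4.596
vertex -1.136 1.88 -4.1
vertex -1.756 2.119 -4.939
endloop
endfacet
facet normal -0.526 0.746 -0.407
outer loop
vertex -1.025 2.822 -4.596
vertex -1.756 2.119 -4.939
vertex -2.544 2.72 -2.82
endloop
endfacet
facet normal 0.677 -0.404 -0.615
outer loop
vertex -1.756 2.119 -4.939
vertex -1.136 1.88 -4.1
vertex -1.867 1.178 -4.443
endloop
endfacet
facet normal -0.941 -0.064 -0.332
outer loop
vertex -1.756 2.119 -4.939
vertex -1.867 1.178 -4.443
vertex -2.544 2.72 -2.82
endloop
endfacet
facet normal 0.677 -0.404 -0.616
outer loop
vertex -1.867 1.178 -4.443
vertex -1.136 1.88 -4.1
vertex -1.247 0.938 -3.604
endloop
endfacet
facet normal -0.691 -0.646 0.326
outer loop
vertex -1.867 1.178 -4.443
vertex -1.247 0.938 -3.604
vertex -2.544 2.72 -2.82
endloop
endfacet
facet normal 0.677 -0.404 -0.616
outer loop
vertex -1.247 0.938 -3.604
vertex -1.136 1.88 -4.1
vertex -0.516 1.64 -3.261
endloop
endfacet
facet normal -0.025 -0.418 0.908
outer loop
vertex -1.247 0.938 -3.604
vertex -0.516 1.64 -3.261
vertex -2.544 2.72 -2.82
endloop
endfacet
facet normal 0.587 0.595 -0.549
outer loop
vertex -0.064 2.463 4.179
vertex -0.363 2.103 3.47
vertex -0.59 2.768 3.947
endloop
endfacet
facet normal -0.187 0.370 0.910
outer loop
vertex -0.064 2.463 4.179
vertex -0.59 2.768 3.947
vertex -1.457 0.997 4.49
endloop
endfacet
facet normal 0.589 0.594 -0.548
outer loop
vertex -0.59 2.768 3.947
vertex -0.363 2.103 3.47
vertex -0.982 2.684 3.435
endloop
endfacet
facet normal -0.725 0.500 0.473
outer loop
vertex -0.59 2.768 3.947
vertex -0.982 2.684 3.435
vertex -1.457 0.997 4.49
endloop
endfacet
facet normal 0.588 0.593 -0.550
outer loop
vertex -0.982 2.684 3.435
vertex -0.363 2.103 3.47
vertex -1.012 2.259 2.944
endloop
endfacet
facet normal -0.973 0.202 -0.115
outer loop
vertex -0.982 2.684 3.435
vertex -1.012 2.259 2.944
vertex -1.457 0.997 4.49
endloop
endfacet
facet normal 0.588 0.594 -0.549
outer loop
vertex -1.012 2.259 2.944
vertex -0.363 2.103 3.47
vertex -0.662 1.743 2.76
endloop
endfacet
facet normal -0.785 -0.350 -0.512
outer loop
vertex -1.012 2.259 2.944
vertex -0.662 1.743 2.76
vertex -1.457 0.997 4.49
endloop
endfacet
facet normal 0.589 0.594 -0.549
outer loop
vertex -0.662 1.743 2.76
vertex -0.363 2.103 3.47
vertex -0.137 1.437 2.992
endloop
endfacet
facet normal -0.271 -0.832 -0.484
outer loop
vertex -0.662 1.743 2.76
vertex -0.137 1.437 2.992
vertex -1.457 0.997 4.49
endloop
endfacet
facet normal 0.588 0.594 -0.549
outer loop
vertex -0.137 1.437 2.992
vertex -0.363 2.103 3.47
vertex 0.256 1.521 3.504
endloop
endfacet
facet normal 0.267 -0.962 -0.047
outer loop
vertex -0.137 1.437 2.992
vertex 0.256 1.521 3.504
vertex -1.457 0.997 4.49
endloop
endfacet
facet normal 0.588 0.593 -0.550
outer loop
vertex 0.256 1.521 3.504
vertex -0.363 2.103 3.47
vertex 0.286 1.946 3.995
endloop
endfacet
facet normal 0.515 -0.663 0.543
outer loop
vertex 0.256 1.521 3.504
vertex 0.286 1.946 3.995
vertex -1.457 0.997 4.49
endloop
endfacet
facet normal 0.588 0.594 -0.549
outer loop
vertex 0.286 1.946 3.995
vertex -0.363 2.103 3.47
vertex -0.064 2.463 4.179
endloop
endfacet
facet normal 0.328 -0.112 0.938
outer loop
vertex 0.286 1.946 3.995
vertex -0.064 2.463 4.179
vertex -1.457 0.997 4.49
endloop
endfacet

endsolid


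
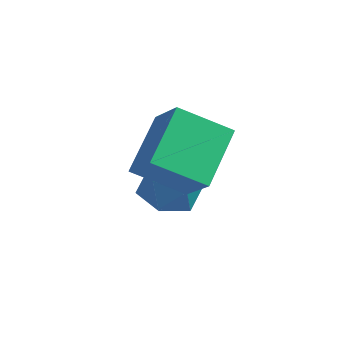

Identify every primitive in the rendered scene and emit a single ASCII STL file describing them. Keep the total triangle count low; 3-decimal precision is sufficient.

solid 
facet normal 0.112 0.992 -0.066
outer loop
vertex -3.391 -1.282 -4.532
vertex -3.699 -1.182 -3.553
vertex -2.699 -1.309 -3.768
endloop
endfacet
facet normal 0.572 0.654 -0.495
outer loop
vertex -3.391 -1.282 -4.532
vertex -2.699 -1.309 -3.768
vertex -2.624 -1.97 -4.555
endloop
endfacet
facet normal 0.197 0.251 -0.948
outer loop
vertex -3.391 -1.282 -4.532
vertex -2.624 -1.97 -4.555
vertex -3.577 -2.251 -4.827
endloop
endfacet
facet normal -0.496 0.339 -0.799
outer loop
vertex -3.391 -1.282 -4.532
vertex -3.577 -2.251 -4.827
vertex -4.242 -1.765 -4.208
endloop
endfacet
facet normal -0.549 0.796 -0.254
outer loop
vertex -3.391 -1.282 -4.532
vertex -4.242 -1.765 -4.208
vertex -3.699 -1.182 -3.553
endloop
endfacet
facet normal 0.971 0.221 -0.093
outer loop
vertex -2.624 -1.97 -4.555
vertex -2.699 -1.309 -3.768
vertex -2.458 -2.295 -3.592
endloop
endfacet
facet normal 0.227 0.765 0.602
outer loop
vertex -2.699 -1.309 -3.768
vertex -3.699 -1.182 -3.553
vertex -3.123 -1.809 -2.973
endloop
endfacet
facet normal -0.842 0.450 0.297
outer loop
vertex -3.699 -1.182 -3.553
vertex -4.242 -1.765 -4.208
vertex -4.076 -2.09 -3.245
endloop
endfacet
facet normal -0.757 -0.290 -0.586
outer loop
vertex -4.242 -1.765 -4.208
vertex -3.577 -2.251 -4.827
vertex -4.001 -2.751 -4.032
endloop
endfacet
facet normal 0.363 -0.431 -0.826
outer loop
vertex -3.577 -2.251 -4.827
vertex -2.624 -1.97 -4.555
vertex -3.001 -2.878 -4.247
endloop
endfacet
facet normal 0.496 -0.339 0.799
outer loop
vertex -3.309 -2.778 -3.268
vertex -2.458 -2.295 -3.592
vertex -3.123 -1.809 -2.973
endloop
endfacet
facet normal -0.197 -0.251 0.948
outer loop
vertex -3.309 -2.778 -3.268
vertex -3.123 -1.809 -2.973
vertex -4.076 -2.09 -3.245
endloop
endfacet
facet normal -0.572 -0.654 0.495
outer loop
vertex -3.309 -2.778 -3.268
vertex -4.076 -2.09 -3.245
vertex -4.001 -2.751 -4.032
endloop
endfacet
facet normal -0.112 -0.992 0.066
outer loop
vertex -3.309 -2.778 -3.268
vertex -4.001 -2.751 -4.032
vertex -3.001 -2.878 -4.247
endloop
endfacet
facet normal 0.549 -0.796 0.254
outer loop
vertex -3.309 -2.778 -3.268
vertex -3.001 -2.878 -4.247
vertex -2.458 -2.295 -3.592
endloop
endfacet
facet normal 0.757 0.290 0.586
outer loop
vertex -3.123 -1.809 -2.973
vertex -2.458 -2.295 -3.592
vertex -2.699 -1.309 -3.768
endloop
endfacet
facet normal -0.363 0.431 0.826
outer loop
vertex -4.076 -2.09 -3.245
vertex -3.123 -1.809 -2.973
vertex -3.699 -1.182 -3.553
endloop
endfacet
facet normal -0.971 -0.221 0.093
outer loop
vertex -4.001 -2.751 -4.032
vertex -4.076 -2.09 -3.245
vertex -4.242 -1.765 -4.208
endloop
endfacet
facet normal -0.227 -0.765 -0.602
outer loop
vertex -3.001 -2.878 -4.247
vertex -4.001 -2.751 -4.032
vertex -3.577 -2.251 -4.827
endloop
endfacet
facet normal 0.842 -0.450 -0.297
outer loop
vertex -2.458 -2.295 -3.592
vertex -3.001 -2.878 -4.247
vertex -2.624 -1.97 -4.555
endloop
endfacet
facet normal -0.609 -0.609 0.509
outer loop
vertex -2.124 -4.119 -1.524
vertex -2.656 -2.495 -0.219
vertex -3.284 -3.745 -2.464
endloop
endfacet
facet normal 0.248 -0.755 -0.607
outer loop
vertex -2.164 -2.625 -3.401
vertex -2.124 -4.119 -1.524
vertex -3.284 -3.745 -2.464
endloop
endfacet
facet normal -0.609 -0.608 0.509
outer loop
vertex -3.284 -3.745 -2.464
vertex -2.656 -2.495 -0.219
vertex -3.817 -2.12 -1.16
endloop
endfacet
facet normal -0.754 0.243 -0.611
outer loop
vertex -3.817 -2.12 -1.16
vertex -2.164 -2.625 -3.401
vertex -3.284 -3.745 -2.464
endloop
endfacet
facet normal 0.754 -0.243 0.610
outer loop
vertex -2.124 -4.119 -1.524
vertex -1.536 -1.375 -1.156
vertex -2.656 -2.495 -0.219
endloop
endfacet
facet normal 0.248 -0.755 -0.607
outer loop
vertex -1.003 -3.0 -2.46
vertex -2.124 -4.119 -1.524
vertex -2.164 -2.625 -3.401
endloop
endfacet
facet normal 0.753 -0.243 0.611
outer loop
vertex -1.003 -3.0 -2.46
vertex -1.536 -1.375 -1.156
vertex -2.124 -4.119 -1.524
endloop
endfacet
facet normal -0.248 0.755 0.607
outer loop
vertex -2.656 -2.495 -0.219
vertex -1.536 -1.375 -1.156
vertex -3.817 -2.12 -1.16
endloop
endfacet
facet normal -0.753 0.244 -0.611
outer loop
vertex -2.696 -1.001 -2.096
vertex -2.164 -2.625 -3.401
vertex -3.817 -2.12 -1.16
endloop
endfacet
facet normal -0.248 0.756 0.606
outer loop
vertex -3.817 -2.12 -1.16
vertex -1.536 -1.375 -1.156
vertex -2.696 -1.001 -2.096
endloop
endfacet
facet normal 0.609 0.608 -0.509
outer loop
vertex -2.696 -1.001 -2.096
vertex -1.003 -3.0 -2.46
vertex -2.164 -2.625 -3.401
endloop
endfacet
facet normal 0.609 0.608 -0.509
outer loop
vertex -1.536 -1.375 -1.156
vertex -1.003 -3.0 -2.46
vertex -2.696 -1.001 -2.096
endloop
endfacet

endsolid


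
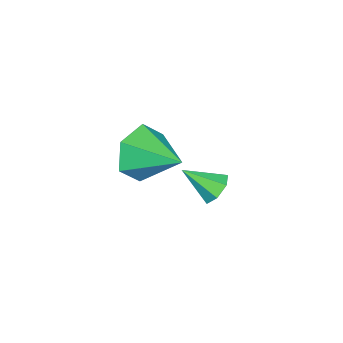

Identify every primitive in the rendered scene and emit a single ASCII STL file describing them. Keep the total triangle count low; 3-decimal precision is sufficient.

solid 
facet normal -0.091 0.791 -0.605
outer loop
vertex 0.937 -1.338 2.882
vertex 0.437 -1.495 2.752
vertex 0.593 -1.17 3.153
endloop
endfacet
facet normal 0.656 0.150 0.740
outer loop
vertex 0.937 -1.338 2.882
vertex 0.593 -1.17 3.153
vertex 0.543 -2.405 3.448
endloop
endfacet
facet normal -0.091 0.791 -0.605
outer loop
vertex 0.593 -1.17 3.153
vertex 0.437 -1.495 2.752
vertex 0.132 -1.247 3.122
endloop
endfacet
facet normal -0.104 0.235 0.966
outer loop
vertex 0.593 -1.17 3.153
vertex 0.132 -1.247 3.122
vertex 0.543 -2.405 3.448
endloop
endfacet
facet normal -0.093 0.790 -0.606
outer loop
vertex 0.132 -1.247 3.122
vertex 0.437 -1.495 2.752
vertex -0.099 -1.512 2.812
endloop
endfacet
facet normal -0.761 -0.089 0.643
outer loop
vertex 0.132 -1.247 3.122
vertex -0.099 -1.512 2.812
vertex 0.543 -2.405 3.448
endloop
endfacet
facet normal -0.093 0.790 -0.606
outer loop
vertex -0.099 -1.512 2.812
vertex 0.437 -1.495 2.752
vertex 0.073 -1.764 2.457
endloop
endfacet
facet normal -0.817 -0.577 0.014
outer loop
vertex -0.099 -1.512 2.812
vertex 0.073 -1.764 2.457
vertex 0.543 -2.405 3.448
endloop
endfacet
facet normal -0.092 0.790 -0.606
outer loop
vertex 0.073 -1.764 2.457
vertex 0.437 -1.495 2.752
vertex 0.52 -1.814 2.324
endloop
endfacet
facet normal -0.230 -0.863 -0.449
outer loop
vertex 0.073 -1.764 2.457
vertex 0.52 -1.814 2.324
vertex 0.543 -2.405 3.448
endloop
endfacet
facet normal -0.092 0.790 -0.606
outer loop
vertex 0.52 -1.814 2.324
vertex 0.437 -1.495 2.752
vertex 0.904 -1.624 2.513
endloop
endfacet
facet normal 0.556 -0.731 -0.396
outer loop
vertex 0.52 -1.814 2.324
vertex 0.904 -1.624 2.513
vertex 0.543 -2.405 3.448
endloop
endfacet
facet normal -0.091 0.791 -0.605
outer loop
vertex 0.904 -1.624 2.513
vertex 0.437 -1.495 2.752
vertex 0.937 -1.338 2.882
endloop
endfacet
facet normal 0.951 -0.281 0.133
outer loop
vertex 0.904 -1.624 2.513
vertex 0.937 -1.338 2.882
vertex 0.543 -2.405 3.448
endloop
endfacet
facet normal -0.404 -0.856 -0.321
outer loop
vertex -2.311 -4.405 -0.396
vertex -2.809 -4.498 0.478
vertex -3.234 -4.007 -0.296
endloop
endfacet
facet normal 0.228 0.699 -0.678
outer loop
vertex -2.311 -4.405 -0.396
vertex -3.234 -4.007 -0.296
vertex -2.151 -3.102 1.002
endloop
endfacet
facet normal -0.404 -0.856 -0.321
outer loop
vertex -3.234 -4.007 -0.296
vertex -2.809 -4.498 0.478
vertex -3.732 -4.1 0.578
endloop
endfacet
facet normal -0.488 0.853 -0.187
outer loop
vertex -3.234 -4.007 -0.296
vertex -3.732 -4.1 0.578
vertex -2.151 -3.102 1.002
endloop
endfacet
facet normal -0.404 -0.856 -0.322
outer loop
vertex -3.732 -4.1 0.578
vertex -2.809 -4.498 0.478
vertex -3.307 -4.591 1.351
endloop
endfacet
facet normal -0.525 0.558 0.643
outer loop
vertex -3.732 -4.1 0.578
vertex -3.307 -4.591 1.351
vertex -2.151 -3.102 1.002
endloop
endfacet
facet normal -0.404 -0.856 -0.322
outer loop
vertex -3.307 -4.591 1.351
vertex -2.809 -4.498 0.478
vertex -2.384 -4.989 1.252
endloop
endfacet
facet normal 0.153 0.111 0.982
outer loop
vertex -3.307 -4.591 1.351
vertex -2.384 -4.989 1.252
vertex -2.151 -3.102 1.002
endloop
endfacet
facet normal -0.404 -0.856 -0.321
outer loop
vertex -2.384 -4.989 1.252
vertex -2.809 -4.498 0.478
vertex -1.886 -4.896 0.378
endloop
endfacet
facet normal 0.870 -0.042 0.491
outer loop
vertex -2.384 -4.989 1.252
vertex -1.886 -4.896 0.378
vertex -2.151 -3.102 1.002
endloop
endfacet
facet normal -0.404 -0.856 -0.321
outer loop
vertex -1.886 -4.896 0.378
vertex -2.809 -4.498 0.478
vertex -2.311 -4.405 -0.396
endloop
endfacet
facet normal 0.907 0.252 -0.338
outer loop
vertex -1.886 -4.896 0.378
vertex -2.311 -4.405 -0.396
vertex -2.151 -3.102 1.002
endloop
endfacet

endsolid


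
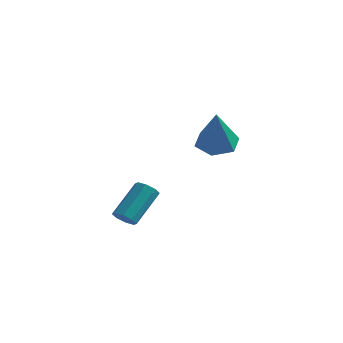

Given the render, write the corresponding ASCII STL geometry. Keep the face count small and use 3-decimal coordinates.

solid 
facet normal -0.195 0.417 -0.888
outer loop
vertex 0.486 3.691 1.478
vertex -0.207 3.085 1.345
vertex -0.375 3.898 1.764
endloop
endfacet
facet normal 0.374 0.676 0.635
outer loop
vertex 0.486 3.691 1.478
vertex -0.375 3.898 1.764
vertex 0.207 2.195 3.235
endloop
endfacet
facet normal -0.194 0.417 -0.888
outer loop
vertex -0.375 3.898 1.764
vertex -0.207 3.085 1.345
vertex -1.068 3.291 1.63
endloop
endfacet
facet normal -0.529 0.444 0.723
outer loop
vertex -0.375 3.898 1.764
vertex -1.068 3.291 1.63
vertex 0.207 2.195 3.235
endloop
endfacet
facet normal -0.194 0.417 -0.888
outer loop
vertex -1.068 3.291 1.63
vertex -0.207 3.085 1.345
vertex -0.9 2.478 1.211
endloop
endfacet
facet normal -0.833 -0.380 0.403
outer loop
vertex -1.068 3.291 1.63
vertex -0.9 2.478 1.211
vertex 0.207 2.195 3.235
endloop
endfacet
facet normal -0.195 0.418 -0.887
outer loop
vertex -0.9 2.478 1.211
vertex -0.207 3.085 1.345
vertex -0.039 2.272 0.925
endloop
endfacet
facet normal -0.235 -0.972 -0.007
outer loop
vertex -0.9 2.478 1.211
vertex -0.039 2.272 0.925
vertex 0.207 2.195 3.235
endloop
endfacet
facet normal -0.194 0.418 -0.887
outer loop
vertex -0.039 2.272 0.925
vertex -0.207 3.085 1.345
vertex 0.654 2.878 1.059
endloop
endfacet
facet normal 0.666 -0.740 -0.096
outer loop
vertex -0.039 2.272 0.925
vertex 0.654 2.878 1.059
vertex 0.207 2.195 3.235
endloop
endfacet
facet normal -0.195 0.417 -0.888
outer loop
vertex 0.654 2.878 1.059
vertex -0.207 3.085 1.345
vertex 0.486 3.691 1.478
endloop
endfacet
facet normal 0.971 0.084 0.226
outer loop
vertex 0.654 2.878 1.059
vertex 0.486 3.691 1.478
vertex 0.207 2.195 3.235
endloop
endfacet
facet normal -0.157 -0.732 -0.663
outer loop
vertex -3.165 1.394 -2.967
vertex -3.67 1.637 -3.116
vertex -3.122 1.686 -3.3
endloop
endfacet
facet normal 0.983 -0.181 -0.032
outer loop
vertex -3.165 1.394 -2.967
vertex -3.122 1.686 -3.3
vertex -2.864 2.801 -1.696
endloop
endfacet
facet normal 0.983 -0.180 -0.033
outer loop
vertex -2.864 2.801 -1.696
vertex -3.122 1.686 -3.3
vertex -2.822 3.092 -2.028
endloop
endfacet
facet normal 0.157 0.733 0.662
outer loop
vertex -2.864 2.801 -1.696
vertex -2.822 3.092 -2.028
vertex -3.37 3.043 -1.844
endloop
endfacet
facet normal -0.157 -0.733 -0.662
outer loop
vertex -3.122 1.686 -3.3
vertex -3.67 1.637 -3.116
vertex -3.401 1.948 -3.524
endloop
endfacet
facet normal 0.761 0.338 -0.553
outer loop
vertex -3.122 1.686 -3.3
vertex -3.401 1.948 -3.524
vertex -2.822 3.092 -2.028
endloop
endfacet
facet normal 0.764 0.335 -0.552
outer loop
vertex -2.822 3.092 -2.028
vertex -3.401 1.948 -3.524
vertex -3.1 3.355 -2.253
endloop
endfacet
facet normal 0.157 0.733 0.662
outer loop
vertex -2.822 3.092 -2.028
vertex -3.1 3.355 -2.253
vertex -3.37 3.043 -1.844
endloop
endfacet
facet normal -0.156 -0.733 -0.662
outer loop
vertex -3.401 1.948 -3.524
vertex -3.67 1.637 -3.116
vertex -3.837 2.028 -3.51
endloop
endfacet
facet normal 0.096 0.656 -0.749
outer loop
vertex -3.401 1.948 -3.524
vertex -3.837 2.028 -3.51
vertex -3.1 3.355 -2.253
endloop
endfacet
facet normal 0.094 0.656 -0.748
outer loop
vertex -3.1 3.355 -2.253
vertex -3.837 2.028 -3.51
vertex -3.537 3.435 -2.238
endloop
endfacet
facet normal 0.157 0.733 0.662
outer loop
vertex -3.1 3.355 -2.253
vertex -3.537 3.435 -2.238
vertex -3.37 3.043 -1.844
endloop
endfacet
facet normal -0.157 -0.734 -0.661
outer loop
vertex -3.837 2.028 -3.51
vertex -3.67 1.637 -3.116
vertex -4.176 1.879 -3.264
endloop
endfacet
facet normal -0.627 0.592 -0.506
outer loop
vertex -3.837 2.028 -3.51
vertex -4.176 1.879 -3.264
vertex -3.537 3.435 -2.238
endloop
endfacet
facet normal -0.628 0.592 -0.506
outer loop
vertex -3.537 3.435 -2.238
vertex -4.176 1.879 -3.264
vertex -3.875 3.286 -1.993
endloop
endfacet
facet normal 0.157 0.733 0.662
outer loop
vertex -3.537 3.435 -2.238
vertex -3.875 3.286 -1.993
vertex -3.37 3.043 -1.844
endloop
endfacet
facet normal -0.157 -0.733 -0.662
outer loop
vertex -4.176 1.879 -3.264
vertex -3.67 1.637 -3.116
vertex -4.218 1.588 -2.932
endloop
endfacet
facet normal -0.983 0.180 0.033
outer loop
vertex -4.176 1.879 -3.264
vertex -4.218 1.588 -2.932
vertex -3.875 3.286 -1.993
endloop
endfacet
facet normal -0.983 0.181 0.032
outer loop
vertex -3.875 3.286 -1.993
vertex -4.218 1.588 -2.932
vertex -3.918 2.994 -1.66
endloop
endfacet
facet normal 0.157 0.732 0.663
outer loop
vertex -3.875 3.286 -1.993
vertex -3.918 2.994 -1.66
vertex -3.37 3.043 -1.844
endloop
endfacet
facet normal -0.157 -0.733 -0.662
outer loop
vertex -4.218 1.588 -2.932
vertex -3.67 1.637 -3.116
vertex -3.94 1.325 -2.707
endloop
endfacet
facet normal -0.764 -0.336 0.551
outer loop
vertex -4.218 1.588 -2.932
vertex -3.94 1.325 -2.707
vertex -3.918 2.994 -1.66
endloop
endfacet
facet normal -0.761 -0.337 0.554
outer loop
vertex -3.918 2.994 -1.66
vertex -3.94 1.325 -2.707
vertex -3.639 2.732 -1.436
endloop
endfacet
facet normal 0.157 0.733 0.662
outer loop
vertex -3.918 2.994 -1.66
vertex -3.639 2.732 -1.436
vertex -3.37 3.043 -1.844
endloop
endfacet
facet normal -0.157 -0.733 -0.662
outer loop
vertex -3.94 1.325 -2.707
vertex -3.67 1.637 -3.116
vertex -3.503 1.245 -2.722
endloop
endfacet
facet normal -0.094 -0.656 0.749
outer loop
vertex -3.94 1.325 -2.707
vertex -3.503 1.245 -2.722
vertex -3.639 2.732 -1.436
endloop
endfacet
facet normal -0.096 -0.656 0.748
outer loop
vertex -3.639 2.732 -1.436
vertex -3.503 1.245 -2.722
vertex -3.203 2.652 -1.45
endloop
endfacet
facet normal 0.156 0.733 0.662
outer loop
vertex -3.639 2.732 -1.436
vertex -3.203 2.652 -1.45
vertex -3.37 3.043 -1.844
endloop
endfacet
facet normal -0.157 -0.733 -0.662
outer loop
vertex -3.503 1.245 -2.722
vertex -3.67 1.637 -3.116
vertex -3.165 1.394 -2.967
endloop
endfacet
facet normal 0.628 -0.591 0.506
outer loop
vertex -3.503 1.245 -2.722
vertex -3.165 1.394 -2.967
vertex -3.203 2.652 -1.45
endloop
endfacet
facet normal 0.627 -0.592 0.506
outer loop
vertex -3.203 2.652 -1.45
vertex -3.165 1.394 -2.967
vertex -2.864 2.801 -1.696
endloop
endfacet
facet normal 0.157 0.734 0.661
outer loop
vertex -3.203 2.652 -1.45
vertex -2.864 2.801 -1.696
vertex -3.37 3.043 -1.844
endloop
endfacet

endsolid


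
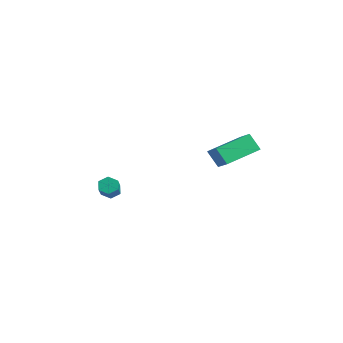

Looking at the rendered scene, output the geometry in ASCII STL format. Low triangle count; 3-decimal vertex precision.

solid 
facet normal -0.730 0.402 -0.552
outer loop
vertex -1.242 -2.022 0.381
vertex -1.611 -2.402 0.592
vertex -1.535 -1.903 0.855
endloop
endfacet
facet normal 0.450 0.891 0.054
outer loop
vertex -1.242 -2.022 0.381
vertex -1.535 -1.903 0.855
vertex -0.161 -2.617 1.197
endloop
endfacet
facet normal 0.450 0.891 0.053
outer loop
vertex -0.161 -2.617 1.197
vertex -1.535 -1.903 0.855
vertex -0.453 -2.498 1.672
endloop
endfacet
facet normal 0.732 -0.402 0.551
outer loop
vertex -0.161 -2.617 1.197
vertex -0.453 -2.498 1.672
vertex -0.529 -2.998 1.408
endloop
endfacet
facet normal -0.731 0.402 -0.551
outer loop
vertex -1.535 -1.903 0.855
vertex -1.611 -2.402 0.592
vertex -1.903 -2.283 1.066
endloop
endfacet
facet normal -0.219 0.627 0.747
outer loop
vertex -1.535 -1.903 0.855
vertex -1.903 -2.283 1.066
vertex -0.453 -2.498 1.672
endloop
endfacet
facet normal -0.219 0.628 0.747
outer loop
vertex -0.453 -2.498 1.672
vertex -1.903 -2.283 1.066
vertex -0.822 -2.878 1.883
endloop
endfacet
facet normal 0.730 -0.402 0.552
outer loop
vertex -0.453 -2.498 1.672
vertex -0.822 -2.878 1.883
vertex -0.529 -2.998 1.408
endloop
endfacet
facet normal -0.731 0.401 -0.551
outer loop
vertex -1.903 -2.283 1.066
vertex -1.611 -2.402 0.592
vertex -1.979 -2.783 0.803
endloop
endfacet
facet normal -0.670 -0.263 0.694
outer loop
vertex -1.903 -2.283 1.066
vertex -1.979 -2.783 0.803
vertex -0.822 -2.878 1.883
endloop
endfacet
facet normal -0.670 -0.265 0.694
outer loop
vertex -0.822 -2.878 1.883
vertex -1.979 -2.783 0.803
vertex -0.898 -3.378 1.619
endloop
endfacet
facet normal 0.730 -0.402 0.552
outer loop
vertex -0.822 -2.878 1.883
vertex -0.898 -3.378 1.619
vertex -0.529 -2.998 1.408
endloop
endfacet
facet normal -0.732 0.402 -0.551
outer loop
vertex -1.979 -2.783 0.803
vertex -1.611 -2.402 0.592
vertex -1.687 -2.902 0.328
endloop
endfacet
facet normal -0.450 -0.891 -0.053
outer loop
vertex -1.979 -2.783 0.803
vertex -1.687 -2.902 0.328
vertex -0.898 -3.378 1.619
endloop
endfacet
facet normal -0.450 -0.892 -0.054
outer loop
vertex -0.898 -3.378 1.619
vertex -1.687 -2.902 0.328
vertex -0.605 -3.497 1.145
endloop
endfacet
facet normal 0.730 -0.402 0.552
outer loop
vertex -0.898 -3.378 1.619
vertex -0.605 -3.497 1.145
vertex -0.529 -2.998 1.408
endloop
endfacet
facet normal -0.730 0.402 -0.552
outer loop
vertex -1.687 -2.902 0.328
vertex -1.611 -2.402 0.592
vertex -1.318 -2.522 0.117
endloop
endfacet
facet normal 0.219 -0.628 -0.747
outer loop
vertex -1.687 -2.902 0.328
vertex -1.318 -2.522 0.117
vertex -0.605 -3.497 1.145
endloop
endfacet
facet normal 0.219 -0.627 -0.747
outer loop
vertex -0.605 -3.497 1.145
vertex -1.318 -2.522 0.117
vertex -0.237 -3.117 0.934
endloop
endfacet
facet normal 0.731 -0.402 0.551
outer loop
vertex -0.605 -3.497 1.145
vertex -0.237 -3.117 0.934
vertex -0.529 -2.998 1.408
endloop
endfacet
facet normal -0.730 0.402 -0.552
outer loop
vertex -1.318 -2.522 0.117
vertex -1.611 -2.402 0.592
vertex -1.242 -2.022 0.381
endloop
endfacet
facet normal 0.670 0.264 -0.694
outer loop
vertex -1.318 -2.522 0.117
vertex -1.242 -2.022 0.381
vertex -0.237 -3.117 0.934
endloop
endfacet
facet normal 0.669 0.264 -0.695
outer loop
vertex -0.237 -3.117 0.934
vertex -1.242 -2.022 0.381
vertex -0.161 -2.617 1.197
endloop
endfacet
facet normal 0.731 -0.401 0.551
outer loop
vertex -0.237 -3.117 0.934
vertex -0.161 -2.617 1.197
vertex -0.529 -2.998 1.408
endloop
endfacet
facet normal -0.883 0.045 -0.467
outer loop
vertex -0.715 2.656 2.782
vertex -0.943 4.7 3.411
vertex -0.18 3.017 1.806
endloop
endfacet
facet normal 0.106 -0.950 -0.293
outer loop
vertex 0.923 2.96 2.389
vertex -0.715 2.656 2.782
vertex -0.18 3.017 1.806
endloop
endfacet
facet normal -0.883 0.044 -0.466
outer loop
vertex -0.18 3.017 1.806
vertex -0.943 4.7 3.411
vertex -0.409 5.06 2.434
endloop
endfacet
facet normal 0.457 0.308 -0.835
outer loop
vertex -0.409 5.06 2.434
vertex 0.923 2.96 2.389
vertex -0.18 3.017 1.806
endloop
endfacet
facet normal -0.457 -0.308 0.835
outer loop
vertex -0.715 2.656 2.782
vertex 0.16 4.643 3.994
vertex -0.943 4.7 3.411
endloop
endfacet
facet normal 0.106 -0.950 -0.292
outer loop
vertex 0.389 2.6 3.366
vertex -0.715 2.656 2.782
vertex 0.923 2.96 2.389
endloop
endfacet
facet normal -0.457 -0.308 0.835
outer loop
vertex 0.389 2.6 3.366
vertex 0.16 4.643 3.994
vertex -0.715 2.656 2.782
endloop
endfacet
facet normal -0.106 0.950 0.293
outer loop
vertex -0.943 4.7 3.411
vertex 0.16 4.643 3.994
vertex -0.409 5.06 2.434
endloop
endfacet
facet normal 0.457 0.308 -0.834
outer loop
vertex 0.695 5.004 3.018
vertex 0.923 2.96 2.389
vertex -0.409 5.06 2.434
endloop
endfacet
facet normal -0.107 0.950 0.293
outer loop
vertex -0.409 5.06 2.434
vertex 0.16 4.643 3.994
vertex 0.695 5.004 3.018
endloop
endfacet
facet normal 0.883 -0.045 0.466
outer loop
vertex 0.695 5.004 3.018
vertex 0.389 2.6 3.366
vertex 0.923 2.96 2.389
endloop
endfacet
facet normal 0.883 -0.045 0.467
outer loop
vertex 0.16 4.643 3.994
vertex 0.389 2.6 3.366
vertex 0.695 5.004 3.018
endloop
endfacet

endsolid


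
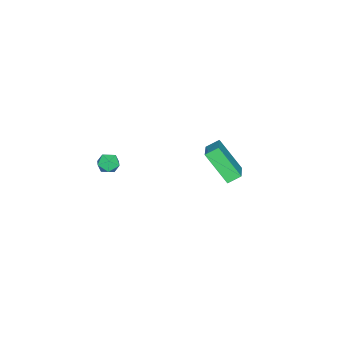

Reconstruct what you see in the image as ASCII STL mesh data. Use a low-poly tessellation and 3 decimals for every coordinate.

solid 
facet normal -0.556 0.657 0.508
outer loop
vertex -4.155 3.152 -0.584
vertex -2.793 3.759 0.122
vertex -3.954 4.553 -2.176
endloop
endfacet
facet normal -0.825 -0.368 -0.428
outer loop
vertex -3.487 4.001 -2.602
vertex -4.155 3.152 -0.584
vertex -3.954 4.553 -2.176
endloop
endfacet
facet normal -0.557 0.657 0.508
outer loop
vertex -3.954 4.553 -2.176
vertex -2.793 3.759 0.122
vertex -2.593 5.16 -1.47
endloop
endfacet
facet normal 0.095 0.657 -0.748
outer loop
vertex -2.593 5.16 -1.47
vertex -3.487 4.001 -2.602
vertex -3.954 4.553 -2.176
endloop
endfacet
facet normal -0.095 -0.657 0.748
outer loop
vertex -4.155 3.152 -0.584
vertex -2.326 3.207 -0.304
vertex -2.793 3.759 0.122
endloop
endfacet
facet normal -0.825 -0.369 -0.428
outer loop
vertex -3.687 2.6 -1.01
vertex -4.155 3.152 -0.584
vertex -3.487 4.001 -2.602
endloop
endfacet
facet normal -0.095 -0.657 0.748
outer loop
vertex -3.687 2.6 -1.01
vertex -2.326 3.207 -0.304
vertex -4.155 3.152 -0.584
endloop
endfacet
facet normal 0.825 0.368 0.428
outer loop
vertex -2.793 3.759 0.122
vertex -2.326 3.207 -0.304
vertex -2.593 5.16 -1.47
endloop
endfacet
facet normal 0.095 0.657 -0.748
outer loop
vertex -2.125 4.608 -1.896
vertex -3.487 4.001 -2.602
vertex -2.593 5.16 -1.47
endloop
endfacet
facet normal 0.825 0.369 0.429
outer loop
vertex -2.593 5.16 -1.47
vertex -2.326 3.207 -0.304
vertex -2.125 4.608 -1.896
endloop
endfacet
facet normal 0.556 -0.657 -0.508
outer loop
vertex -2.125 4.608 -1.896
vertex -3.687 2.6 -1.01
vertex -3.487 4.001 -2.602
endloop
endfacet
facet normal 0.557 -0.657 -0.508
outer loop
vertex -2.326 3.207 -0.304
vertex -3.687 2.6 -1.01
vertex -2.125 4.608 -1.896
endloop
endfacet
facet normal -0.586 0.770 0.250
outer loop
vertex 3.661 1.585 3.087
vertex 3.153 1.277 2.845
vertex 3.312 1.198 3.461
endloop
endfacet
facet normal -0.038 0.712 0.701
outer loop
vertex 3.661 1.585 3.087
vertex 3.312 1.198 3.461
vertex 3.952 1.192 3.502
endloop
endfacet
facet normal 0.565 0.759 0.323
outer loop
vertex 3.661 1.585 3.087
vertex 3.952 1.192 3.502
vertex 4.189 1.267 2.911
endloop
endfacet
facet normal 0.389 0.847 -0.364
outer loop
vertex 3.661 1.585 3.087
vertex 4.189 1.267 2.911
vertex 3.695 1.319 2.504
endloop
endfacet
facet normal -0.323 0.854 -0.408
outer loop
vertex 3.661 1.585 3.087
vertex 3.695 1.319 2.504
vertex 3.153 1.277 2.845
endloop
endfacet
facet normal -0.063 0.063 0.996
outer loop
vertex 3.952 1.192 3.502
vertex 3.312 1.198 3.461
vertex 3.625 0.641 3.516
endloop
endfacet
facet normal -0.951 0.156 0.266
outer loop
vertex 3.312 1.198 3.461
vertex 3.153 1.277 2.845
vertex 3.131 0.693 3.109
endloop
endfacet
facet normal -0.525 0.292 -0.799
outer loop
vertex 3.153 1.277 2.845
vertex 3.695 1.319 2.504
vertex 3.368 0.768 2.518
endloop
endfacet
facet normal 0.628 0.281 -0.726
outer loop
vertex 3.695 1.319 2.504
vertex 4.189 1.267 2.911
vertex 4.008 0.762 2.559
endloop
endfacet
facet normal 0.913 0.139 0.384
outer loop
vertex 4.189 1.267 2.911
vertex 3.952 1.192 3.502
vertex 4.167 0.683 3.175
endloop
endfacet
facet normal -0.389 -0.847 0.364
outer loop
vertex 3.659 0.375 2.933
vertex 3.625 0.641 3.516
vertex 3.131 0.693 3.109
endloop
endfacet
facet normal -0.565 -0.759 -0.323
outer loop
vertex 3.659 0.375 2.933
vertex 3.131 0.693 3.109
vertex 3.368 0.768 2.518
endloop
endfacet
facet normal 0.038 -0.712 -0.701
outer loop
vertex 3.659 0.375 2.933
vertex 3.368 0.768 2.518
vertex 4.008 0.762 2.559
endloop
endfacet
facet normal 0.586 -0.770 -0.250
outer loop
vertex 3.659 0.375 2.933
vertex 4.008 0.762 2.559
vertex 4.167 0.683 3.175
endloop
endfacet
facet normal 0.323 -0.854 0.408
outer loop
vertex 3.659 0.375 2.933
vertex 4.167 0.683 3.175
vertex 3.625 0.641 3.516
endloop
endfacet
facet normal -0.628 -0.281 0.726
outer loop
vertex 3.131 0.693 3.109
vertex 3.625 0.641 3.516
vertex 3.312 1.198 3.461
endloop
endfacet
facet normal -0.913 -0.139 -0.384
outer loop
vertex 3.368 0.768 2.518
vertex 3.131 0.693 3.109
vertex 3.153 1.277 2.845
endloop
endfacet
facet normal 0.063 -0.063 -0.996
outer loop
vertex 4.008 0.762 2.559
vertex 3.368 0.768 2.518
vertex 3.695 1.319 2.504
endloop
endfacet
facet normal 0.951 -0.156 -0.266
outer loop
vertex 4.167 0.683 3.175
vertex 4.008 0.762 2.559
vertex 4.189 1.267 2.911
endloop
endfacet
facet normal 0.525 -0.292 0.799
outer loop
vertex 3.625 0.641 3.516
vertex 4.167 0.683 3.175
vertex 3.952 1.192 3.502
endloop
endfacet

endsolid


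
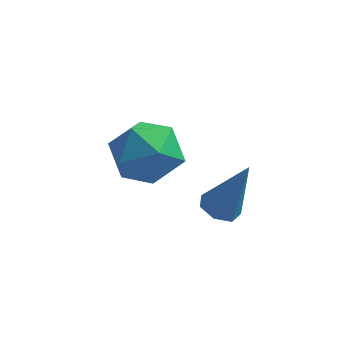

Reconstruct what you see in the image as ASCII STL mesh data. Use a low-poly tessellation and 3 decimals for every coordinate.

solid 
facet normal 0.276 -0.116 0.954
outer loop
vertex -1.559 3.891 -0.277
vertex -2.511 3.375 -0.065
vertex -1.63 2.795 -0.39
endloop
endfacet
facet normal 0.845 -0.109 0.524
outer loop
vertex -1.559 3.891 -0.277
vertex -1.63 2.795 -0.39
vertex -1.087 3.393 -1.142
endloop
endfacet
facet normal 0.844 0.509 0.167
outer loop
vertex -1.559 3.891 -0.277
vertex -1.087 3.393 -1.142
vertex -1.632 4.342 -1.282
endloop
endfacet
facet normal 0.274 0.885 0.377
outer loop
vertex -1.559 3.891 -0.277
vertex -1.632 4.342 -1.282
vertex -2.513 4.331 -0.616
endloop
endfacet
facet normal -0.077 0.498 0.864
outer loop
vertex -1.559 3.891 -0.277
vertex -2.513 4.331 -0.616
vertex -2.511 3.375 -0.065
endloop
endfacet
facet normal 0.770 -0.636 0.050
outer loop
vertex -1.087 3.393 -1.142
vertex -1.63 2.795 -0.39
vertex -1.747 2.569 -1.464
endloop
endfacet
facet normal -0.151 -0.648 0.746
outer loop
vertex -1.63 2.795 -0.39
vertex -2.511 3.375 -0.065
vertex -2.628 2.558 -0.798
endloop
endfacet
facet normal -0.722 0.344 0.600
outer loop
vertex -2.511 3.375 -0.065
vertex -2.513 4.331 -0.616
vertex -3.173 3.507 -0.938
endloop
endfacet
facet normal -0.154 0.970 -0.187
outer loop
vertex -2.513 4.331 -0.616
vertex -1.632 4.342 -1.282
vertex -2.63 4.105 -1.69
endloop
endfacet
facet normal 0.768 0.363 -0.527
outer loop
vertex -1.632 4.342 -1.282
vertex -1.087 3.393 -1.142
vertex -1.749 3.525 -2.015
endloop
endfacet
facet normal -0.274 -0.885 -0.377
outer loop
vertex -2.701 3.009 -1.803
vertex -1.747 2.569 -1.464
vertex -2.628 2.558 -0.798
endloop
endfacet
facet normal -0.844 -0.509 -0.167
outer loop
vertex -2.701 3.009 -1.803
vertex -2.628 2.558 -0.798
vertex -3.173 3.507 -0.938
endloop
endfacet
facet normal -0.845 0.109 -0.524
outer loop
vertex -2.701 3.009 -1.803
vertex -3.173 3.507 -0.938
vertex -2.63 4.105 -1.69
endloop
endfacet
facet normal -0.276 0.116 -0.954
outer loop
vertex -2.701 3.009 -1.803
vertex -2.63 4.105 -1.69
vertex -1.749 3.525 -2.015
endloop
endfacet
facet normal 0.077 -0.498 -0.864
outer loop
vertex -2.701 3.009 -1.803
vertex -1.749 3.525 -2.015
vertex -1.747 2.569 -1.464
endloop
endfacet
facet normal 0.154 -0.970 0.187
outer loop
vertex -2.628 2.558 -0.798
vertex -1.747 2.569 -1.464
vertex -1.63 2.795 -0.39
endloop
endfacet
facet normal -0.768 -0.363 0.527
outer loop
vertex -3.173 3.507 -0.938
vertex -2.628 2.558 -0.798
vertex -2.511 3.375 -0.065
endloop
endfacet
facet normal -0.770 0.636 -0.050
outer loop
vertex -2.63 4.105 -1.69
vertex -3.173 3.507 -0.938
vertex -2.513 4.331 -0.616
endloop
endfacet
facet normal 0.151 0.648 -0.746
outer loop
vertex -1.749 3.525 -2.015
vertex -2.63 4.105 -1.69
vertex -1.632 4.342 -1.282
endloop
endfacet
facet normal 0.722 -0.344 -0.600
outer loop
vertex -1.747 2.569 -1.464
vertex -1.749 3.525 -2.015
vertex -1.087 3.393 -1.142
endloop
endfacet
facet normal -0.389 -0.101 -0.916
outer loop
vertex 0.877 0.774 -0.442
vertex 0.368 0.705 -0.218
vertex 0.619 1.18 -0.377
endloop
endfacet
facet normal 0.832 0.545 -0.103
outer loop
vertex 0.877 0.774 -0.442
vertex 0.619 1.18 -0.377
vertex 1.032 0.875 1.338
endloop
endfacet
facet normal -0.390 -0.100 -0.915
outer loop
vertex 0.619 1.18 -0.377
vertex 0.368 0.705 -0.218
vertex 0.172 1.229 -0.192
endloop
endfacet
facet normal 0.163 0.977 0.135
outer loop
vertex 0.619 1.18 -0.377
vertex 0.172 1.229 -0.192
vertex 1.032 0.875 1.338
endloop
endfacet
facet normal -0.391 -0.101 -0.915
outer loop
vertex 0.172 1.229 -0.192
vertex 0.368 0.705 -0.218
vertex -0.127 0.883 -0.026
endloop
endfacet
facet normal -0.545 0.696 0.468
outer loop
vertex 0.172 1.229 -0.192
vertex -0.127 0.883 -0.026
vertex 1.032 0.875 1.338
endloop
endfacet
facet normal -0.390 -0.098 -0.915
outer loop
vertex -0.127 0.883 -0.026
vertex 0.368 0.705 -0.218
vertex -0.053 0.403 -0.006
endloop
endfacet
facet normal -0.759 -0.090 0.645
outer loop
vertex -0.127 0.883 -0.026
vertex -0.053 0.403 -0.006
vertex 1.032 0.875 1.338
endloop
endfacet
facet normal -0.390 -0.100 -0.916
outer loop
vertex -0.053 0.403 -0.006
vertex 0.368 0.705 -0.218
vertex 0.338 0.151 -0.145
endloop
endfacet
facet normal -0.317 -0.785 0.532
outer loop
vertex -0.053 0.403 -0.006
vertex 0.338 0.151 -0.145
vertex 1.032 0.875 1.338
endloop
endfacet
facet normal -0.390 -0.100 -0.916
outer loop
vertex 0.338 0.151 -0.145
vertex 0.368 0.705 -0.218
vertex 0.752 0.315 -0.339
endloop
endfacet
facet normal 0.445 -0.869 0.216
outer loop
vertex 0.338 0.151 -0.145
vertex 0.752 0.315 -0.339
vertex 1.032 0.875 1.338
endloop
endfacet
facet normal -0.389 -0.099 -0.916
outer loop
vertex 0.752 0.315 -0.339
vertex 0.368 0.705 -0.218
vertex 0.877 0.774 -0.442
endloop
endfacet
facet normal 0.959 -0.276 -0.068
outer loop
vertex 0.752 0.315 -0.339
vertex 0.877 0.774 -0.442
vertex 1.032 0.875 1.338
endloop
endfacet

endsolid
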